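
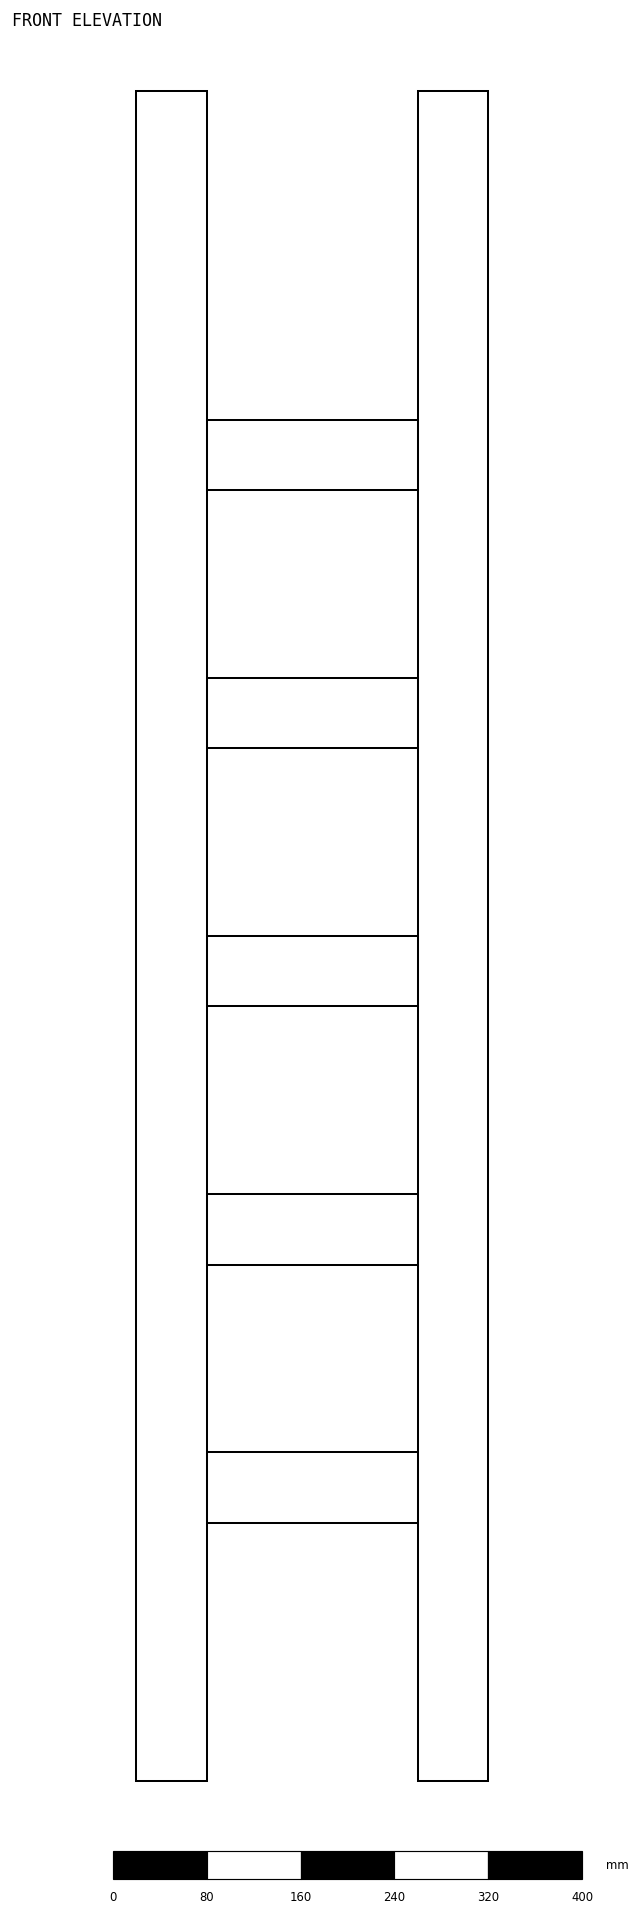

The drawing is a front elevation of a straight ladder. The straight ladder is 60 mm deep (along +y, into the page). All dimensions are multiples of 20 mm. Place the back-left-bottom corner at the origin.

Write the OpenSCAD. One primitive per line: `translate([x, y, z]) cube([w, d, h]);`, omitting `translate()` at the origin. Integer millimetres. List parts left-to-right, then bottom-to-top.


cube([60, 60, 1440]);
translate([60, 0, 220]) cube([180, 60, 60]);
translate([60, 0, 440]) cube([180, 60, 60]);
translate([60, 0, 660]) cube([180, 60, 60]);
translate([60, 0, 880]) cube([180, 60, 60]);
translate([60, 0, 1100]) cube([180, 60, 60]);
translate([240, 0, 0]) cube([60, 60, 1440]);


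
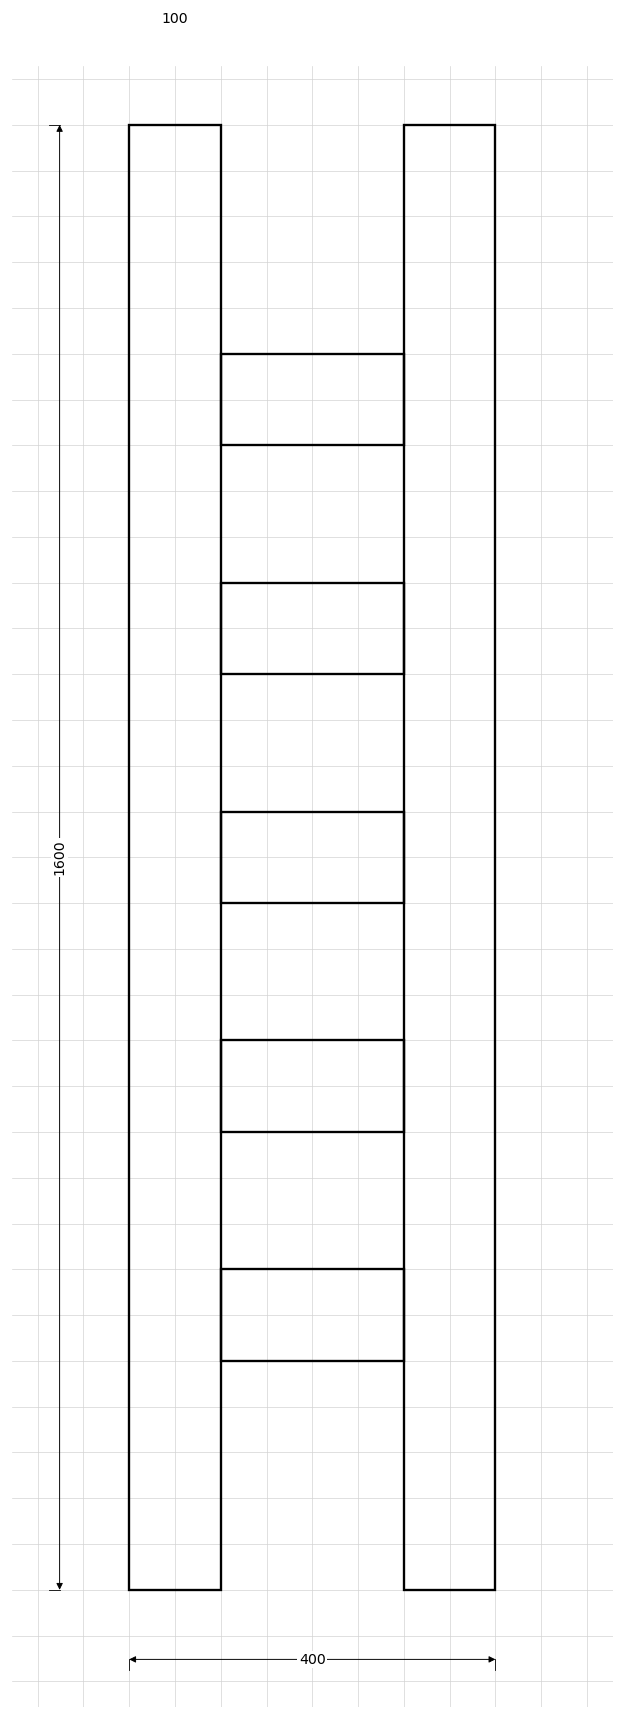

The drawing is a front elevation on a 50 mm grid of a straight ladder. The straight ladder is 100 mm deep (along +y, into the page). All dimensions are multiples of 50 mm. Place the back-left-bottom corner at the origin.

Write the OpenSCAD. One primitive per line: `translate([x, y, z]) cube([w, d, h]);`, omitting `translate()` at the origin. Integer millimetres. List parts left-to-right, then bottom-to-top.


cube([100, 100, 1600]);
translate([100, 0, 250]) cube([200, 100, 100]);
translate([100, 0, 500]) cube([200, 100, 100]);
translate([100, 0, 750]) cube([200, 100, 100]);
translate([100, 0, 1000]) cube([200, 100, 100]);
translate([100, 0, 1250]) cube([200, 100, 100]);
translate([300, 0, 0]) cube([100, 100, 1600]);


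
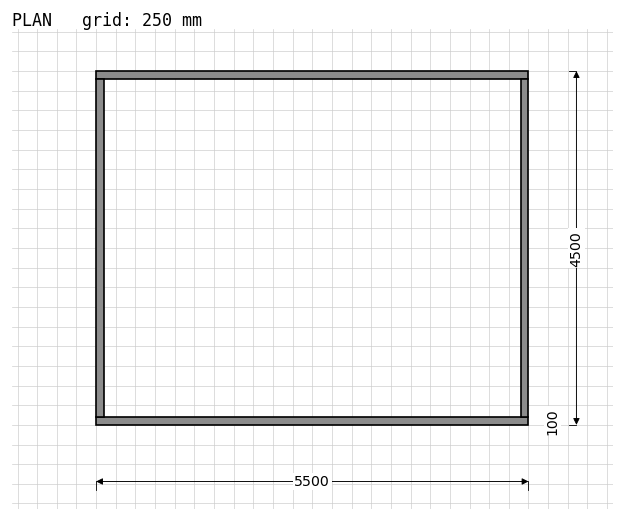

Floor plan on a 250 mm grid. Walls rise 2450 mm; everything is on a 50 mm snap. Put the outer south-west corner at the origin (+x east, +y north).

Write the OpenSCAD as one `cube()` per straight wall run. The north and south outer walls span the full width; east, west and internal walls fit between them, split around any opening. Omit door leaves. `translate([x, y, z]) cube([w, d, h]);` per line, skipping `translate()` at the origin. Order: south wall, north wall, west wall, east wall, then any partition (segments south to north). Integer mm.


cube([5500, 100, 2450]);
translate([0, 4400, 0]) cube([5500, 100, 2450]);
translate([0, 100, 0]) cube([100, 4300, 2450]);
translate([5400, 100, 0]) cube([100, 4300, 2450]);


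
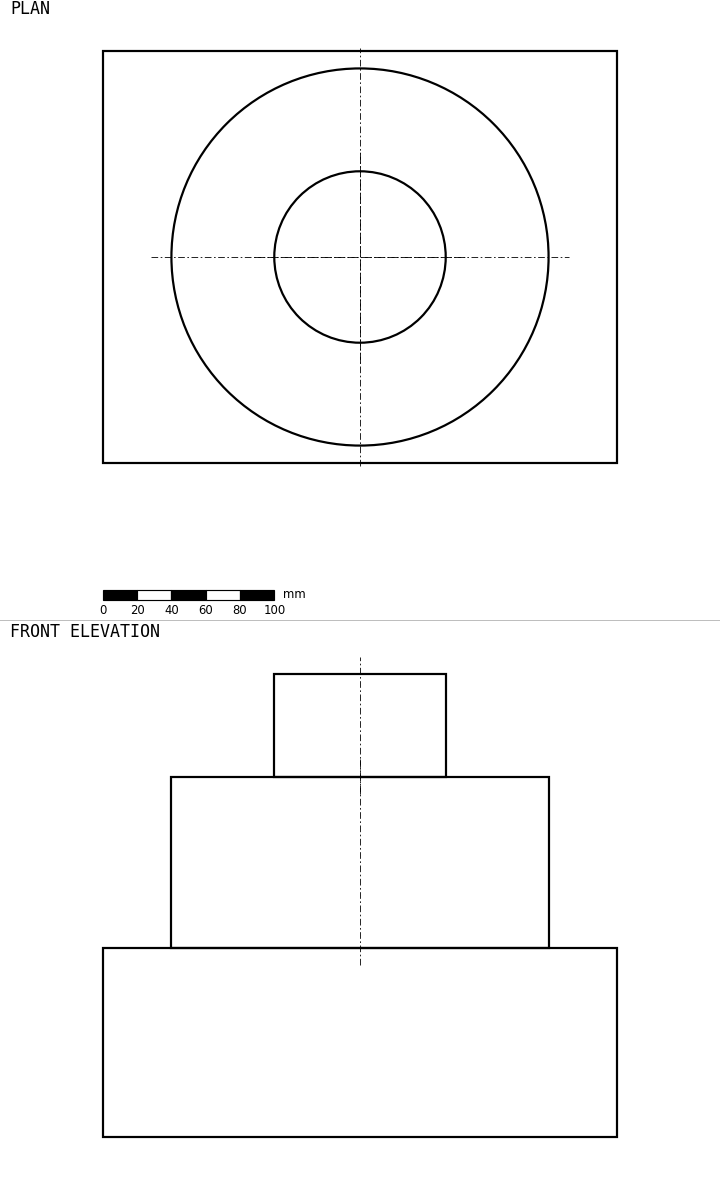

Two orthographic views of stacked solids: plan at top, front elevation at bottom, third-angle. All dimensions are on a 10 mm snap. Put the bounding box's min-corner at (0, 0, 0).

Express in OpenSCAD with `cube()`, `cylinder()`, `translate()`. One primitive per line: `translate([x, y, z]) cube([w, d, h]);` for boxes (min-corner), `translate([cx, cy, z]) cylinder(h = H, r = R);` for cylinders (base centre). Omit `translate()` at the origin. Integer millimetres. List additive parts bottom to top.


cube([300, 240, 110]);
translate([150, 120, 110]) cylinder(h = 100, r = 110);
translate([150, 120, 210]) cylinder(h = 60, r = 50);


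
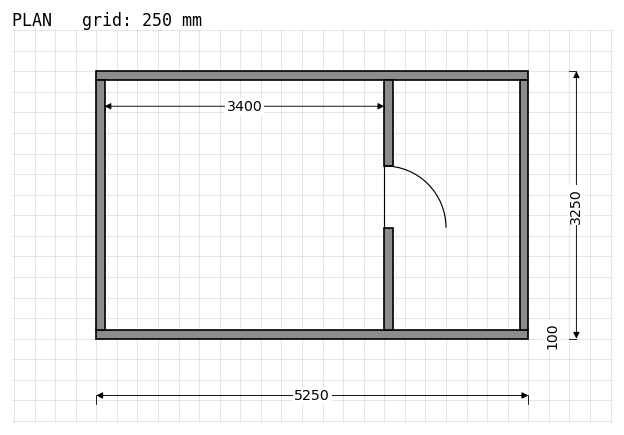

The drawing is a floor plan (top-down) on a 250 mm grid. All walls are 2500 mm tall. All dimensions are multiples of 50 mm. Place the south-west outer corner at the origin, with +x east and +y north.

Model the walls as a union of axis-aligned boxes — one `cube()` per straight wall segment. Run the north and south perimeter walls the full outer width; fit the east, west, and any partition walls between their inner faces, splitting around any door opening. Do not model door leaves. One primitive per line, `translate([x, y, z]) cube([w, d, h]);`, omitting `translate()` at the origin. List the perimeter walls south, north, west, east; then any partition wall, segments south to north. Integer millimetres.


cube([5250, 100, 2500]);
translate([0, 3150, 0]) cube([5250, 100, 2500]);
translate([0, 100, 0]) cube([100, 3050, 2500]);
translate([5150, 100, 0]) cube([100, 3050, 2500]);
translate([3500, 100, 0]) cube([100, 1250, 2500]);
translate([3500, 2100, 0]) cube([100, 1050, 2500]);


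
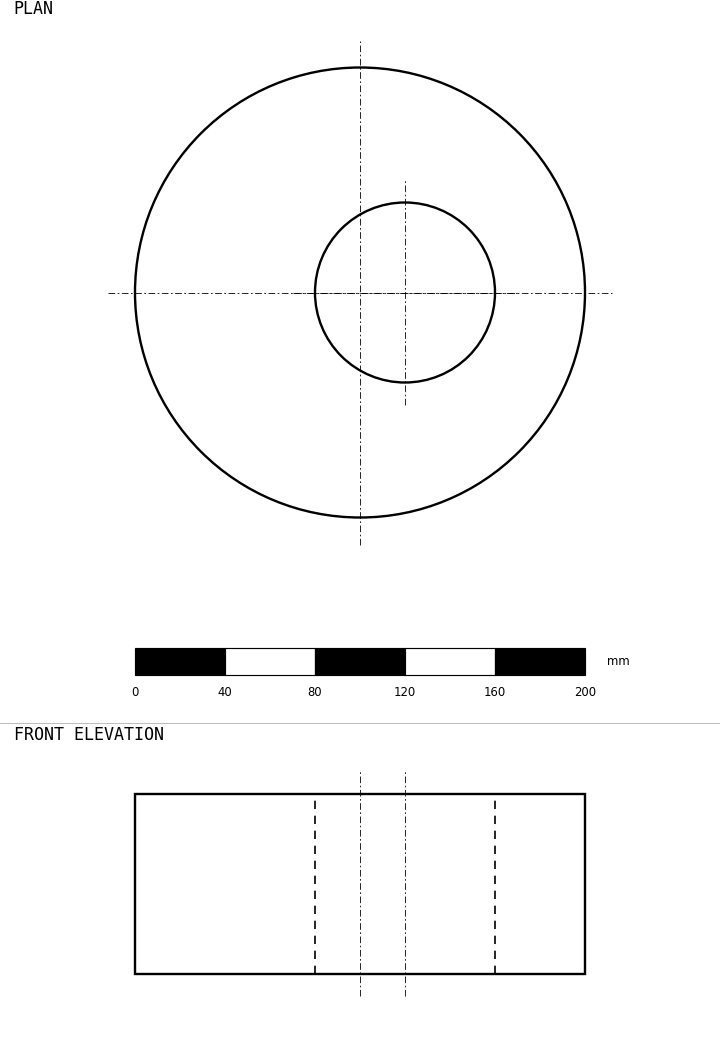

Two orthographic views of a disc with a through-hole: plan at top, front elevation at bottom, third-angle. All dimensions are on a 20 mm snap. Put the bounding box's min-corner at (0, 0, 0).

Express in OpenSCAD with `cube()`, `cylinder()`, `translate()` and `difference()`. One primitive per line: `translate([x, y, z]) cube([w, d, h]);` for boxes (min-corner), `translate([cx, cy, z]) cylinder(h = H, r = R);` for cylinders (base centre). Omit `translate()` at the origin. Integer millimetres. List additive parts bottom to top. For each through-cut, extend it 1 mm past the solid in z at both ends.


difference() {
  translate([100, 100, 0]) cylinder(h = 80, r = 100);
  translate([120, 100, -1]) cylinder(h = 82, r = 40);
}


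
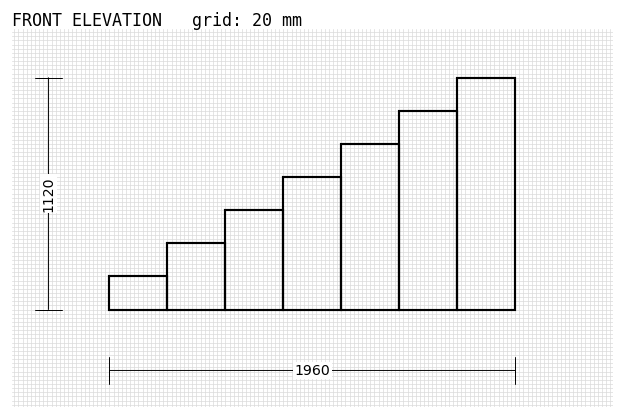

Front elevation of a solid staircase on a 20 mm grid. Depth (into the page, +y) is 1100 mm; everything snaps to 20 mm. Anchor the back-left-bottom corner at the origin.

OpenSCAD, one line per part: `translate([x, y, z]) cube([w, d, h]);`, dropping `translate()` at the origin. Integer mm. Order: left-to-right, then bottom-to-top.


cube([280, 1100, 160]);
translate([280, 0, 0]) cube([280, 1100, 320]);
translate([560, 0, 0]) cube([280, 1100, 480]);
translate([840, 0, 0]) cube([280, 1100, 640]);
translate([1120, 0, 0]) cube([280, 1100, 800]);
translate([1400, 0, 0]) cube([280, 1100, 960]);
translate([1680, 0, 0]) cube([280, 1100, 1120]);


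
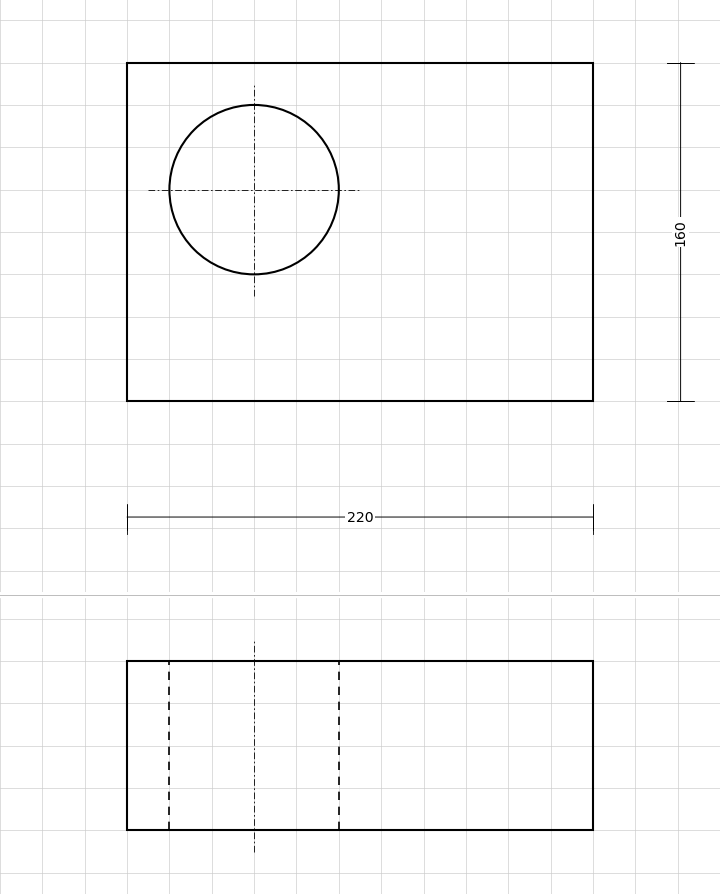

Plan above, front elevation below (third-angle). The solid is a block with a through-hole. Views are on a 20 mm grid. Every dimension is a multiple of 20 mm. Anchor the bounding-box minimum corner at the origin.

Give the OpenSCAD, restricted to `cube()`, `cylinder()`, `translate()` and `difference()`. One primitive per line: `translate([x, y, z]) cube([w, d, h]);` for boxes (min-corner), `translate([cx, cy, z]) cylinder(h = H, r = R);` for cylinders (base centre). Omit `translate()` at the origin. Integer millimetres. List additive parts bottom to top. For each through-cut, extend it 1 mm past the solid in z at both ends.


difference() {
  cube([220, 160, 80]);
  translate([60, 100, -1]) cylinder(h = 82, r = 40);
}


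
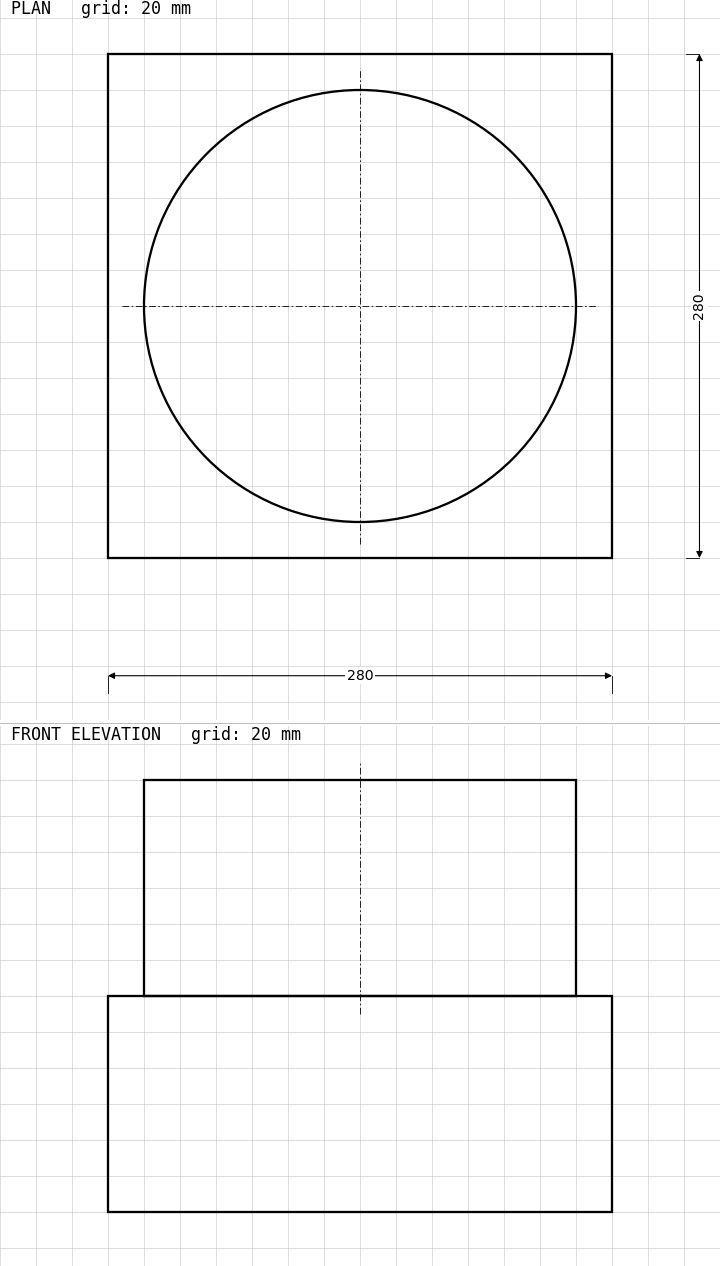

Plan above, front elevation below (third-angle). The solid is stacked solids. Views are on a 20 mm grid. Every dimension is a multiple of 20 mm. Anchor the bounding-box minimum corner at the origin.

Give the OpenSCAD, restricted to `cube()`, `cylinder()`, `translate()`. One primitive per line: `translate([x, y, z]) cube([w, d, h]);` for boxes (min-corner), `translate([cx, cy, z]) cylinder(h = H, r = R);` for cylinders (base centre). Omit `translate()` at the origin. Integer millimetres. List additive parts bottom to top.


cube([280, 280, 120]);
translate([140, 140, 120]) cylinder(h = 120, r = 120);


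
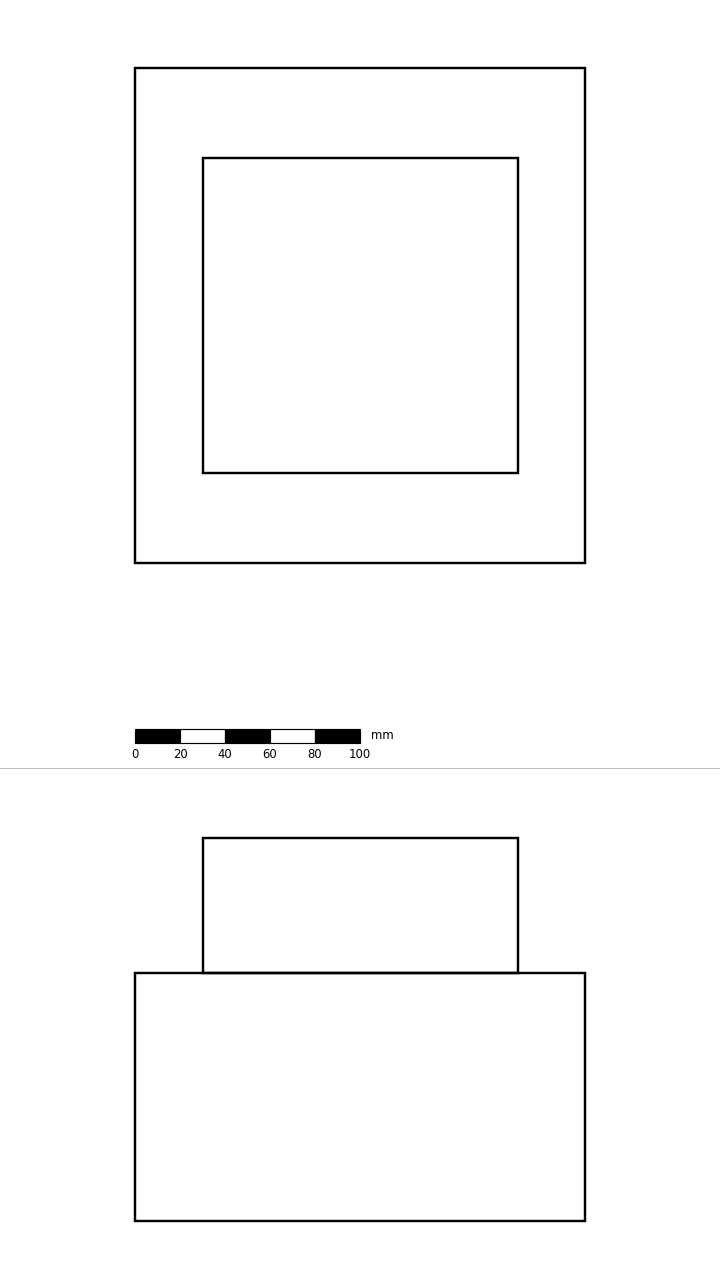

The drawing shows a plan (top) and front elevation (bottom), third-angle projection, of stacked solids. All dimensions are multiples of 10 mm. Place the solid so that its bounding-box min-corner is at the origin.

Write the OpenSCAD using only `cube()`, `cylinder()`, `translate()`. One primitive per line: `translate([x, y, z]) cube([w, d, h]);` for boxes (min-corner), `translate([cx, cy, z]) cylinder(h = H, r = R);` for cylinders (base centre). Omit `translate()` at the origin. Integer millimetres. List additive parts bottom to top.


cube([200, 220, 110]);
translate([30, 40, 110]) cube([140, 140, 60]);


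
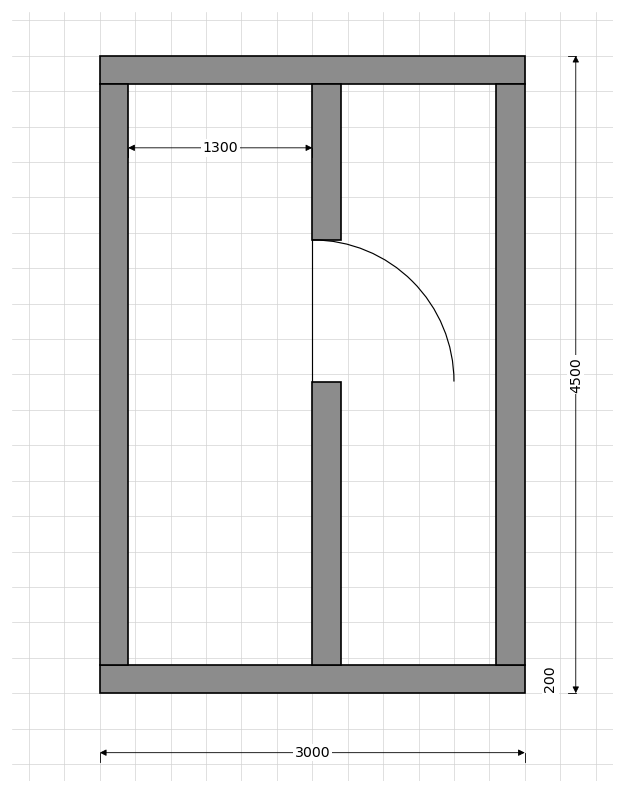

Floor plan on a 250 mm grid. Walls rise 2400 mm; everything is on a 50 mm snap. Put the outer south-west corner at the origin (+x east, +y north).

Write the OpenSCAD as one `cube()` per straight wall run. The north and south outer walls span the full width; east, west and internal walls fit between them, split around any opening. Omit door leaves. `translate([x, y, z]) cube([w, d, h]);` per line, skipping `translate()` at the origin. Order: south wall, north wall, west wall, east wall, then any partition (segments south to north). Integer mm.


cube([3000, 200, 2400]);
translate([0, 4300, 0]) cube([3000, 200, 2400]);
translate([0, 200, 0]) cube([200, 4100, 2400]);
translate([2800, 200, 0]) cube([200, 4100, 2400]);
translate([1500, 200, 0]) cube([200, 2000, 2400]);
translate([1500, 3200, 0]) cube([200, 1100, 2400]);


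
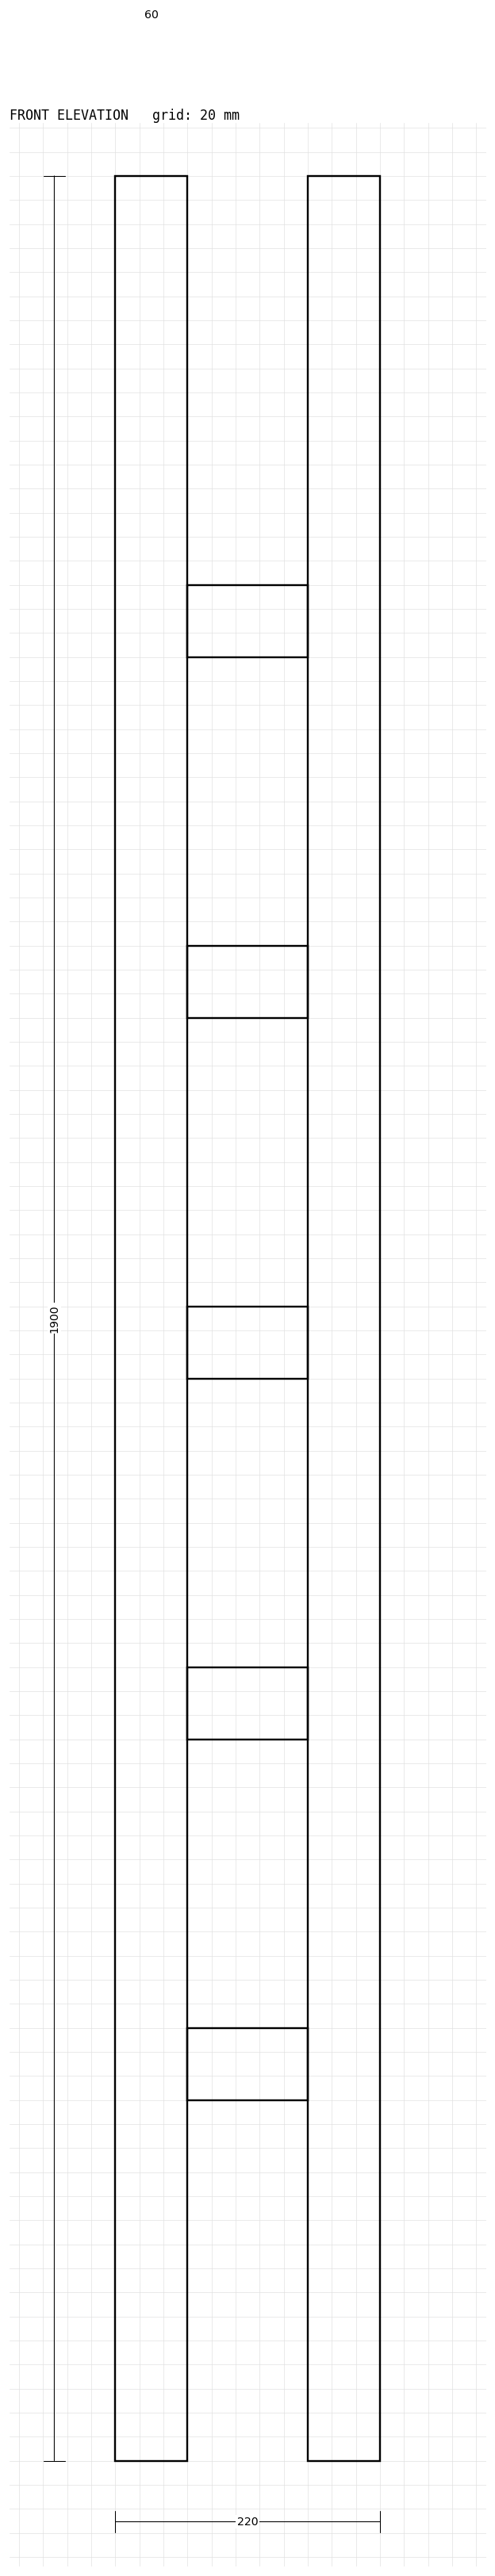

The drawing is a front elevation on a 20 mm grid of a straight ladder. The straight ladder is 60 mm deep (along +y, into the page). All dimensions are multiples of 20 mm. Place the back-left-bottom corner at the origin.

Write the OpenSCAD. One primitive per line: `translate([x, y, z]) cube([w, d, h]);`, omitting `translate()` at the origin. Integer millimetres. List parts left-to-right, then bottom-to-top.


cube([60, 60, 1900]);
translate([60, 0, 300]) cube([100, 60, 60]);
translate([60, 0, 600]) cube([100, 60, 60]);
translate([60, 0, 900]) cube([100, 60, 60]);
translate([60, 0, 1200]) cube([100, 60, 60]);
translate([60, 0, 1500]) cube([100, 60, 60]);
translate([160, 0, 0]) cube([60, 60, 1900]);


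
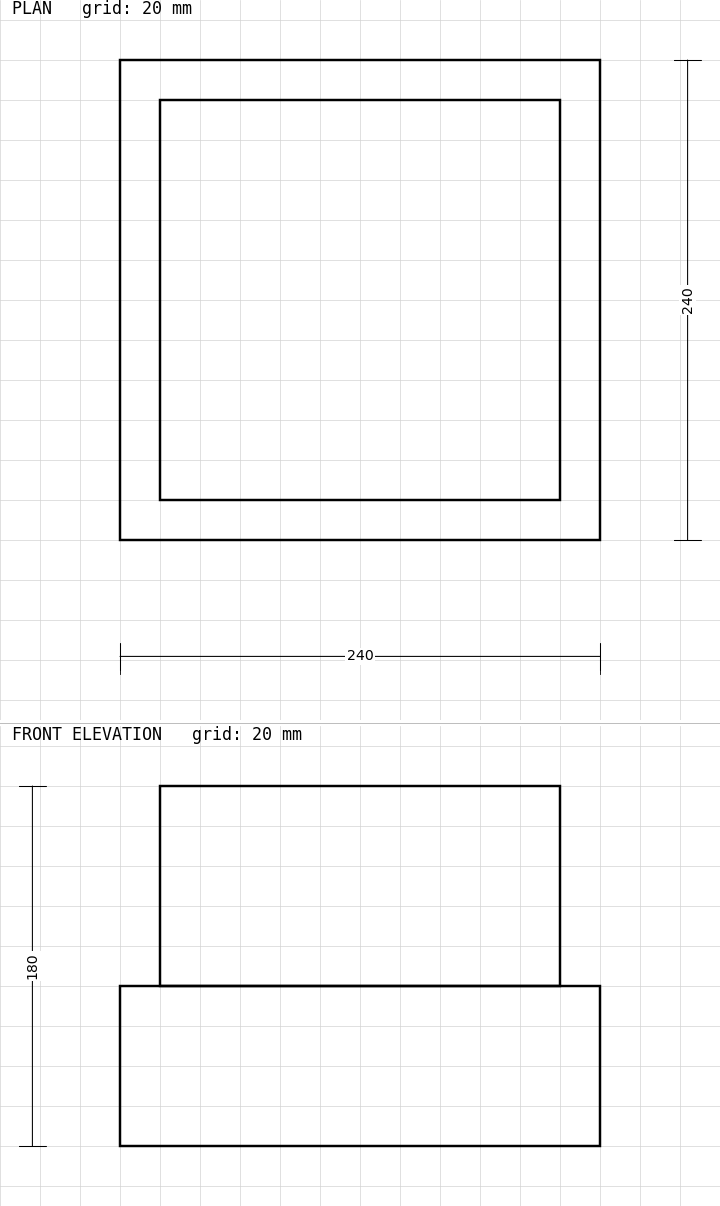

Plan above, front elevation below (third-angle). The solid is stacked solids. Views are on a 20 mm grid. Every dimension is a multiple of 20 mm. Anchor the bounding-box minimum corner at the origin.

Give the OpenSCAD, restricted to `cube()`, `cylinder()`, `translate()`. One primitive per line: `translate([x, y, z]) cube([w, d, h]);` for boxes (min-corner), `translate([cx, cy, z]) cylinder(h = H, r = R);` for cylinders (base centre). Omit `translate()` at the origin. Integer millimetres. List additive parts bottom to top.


cube([240, 240, 80]);
translate([20, 20, 80]) cube([200, 200, 100]);


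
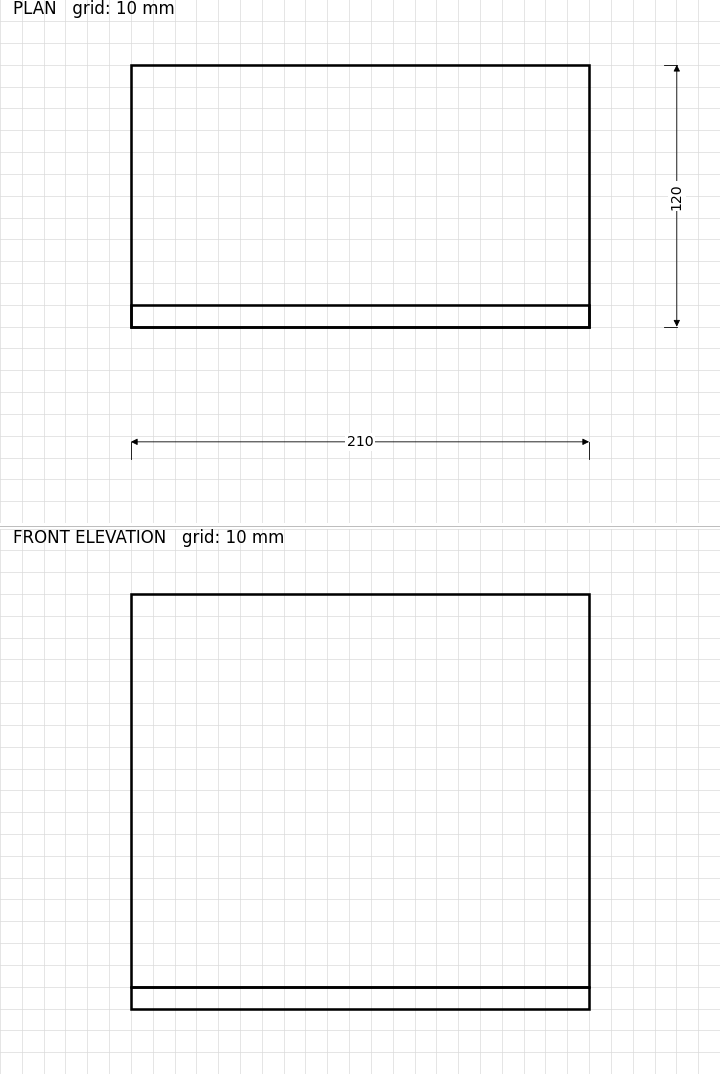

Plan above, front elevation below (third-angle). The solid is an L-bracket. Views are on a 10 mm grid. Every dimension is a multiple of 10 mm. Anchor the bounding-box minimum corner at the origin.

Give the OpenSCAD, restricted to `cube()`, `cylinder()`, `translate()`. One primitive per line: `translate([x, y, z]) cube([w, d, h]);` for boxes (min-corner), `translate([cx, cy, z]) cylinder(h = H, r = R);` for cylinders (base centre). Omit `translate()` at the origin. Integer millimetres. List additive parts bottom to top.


cube([210, 120, 10]);
translate([0, 0, 10]) cube([210, 10, 180]);


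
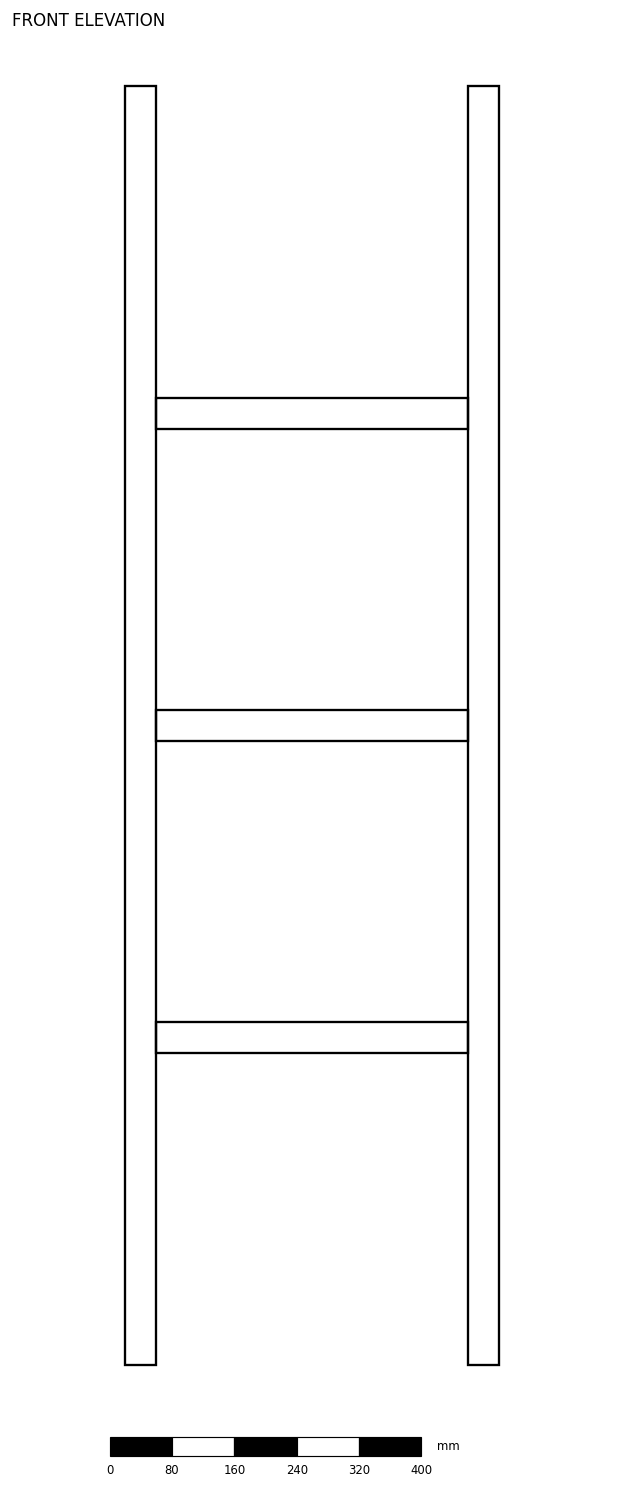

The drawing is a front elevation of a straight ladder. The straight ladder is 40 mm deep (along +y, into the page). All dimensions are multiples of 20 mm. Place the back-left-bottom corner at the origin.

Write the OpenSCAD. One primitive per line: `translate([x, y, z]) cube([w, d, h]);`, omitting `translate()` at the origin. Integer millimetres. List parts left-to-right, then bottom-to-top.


cube([40, 40, 1640]);
translate([40, 0, 400]) cube([400, 40, 40]);
translate([40, 0, 800]) cube([400, 40, 40]);
translate([40, 0, 1200]) cube([400, 40, 40]);
translate([440, 0, 0]) cube([40, 40, 1640]);


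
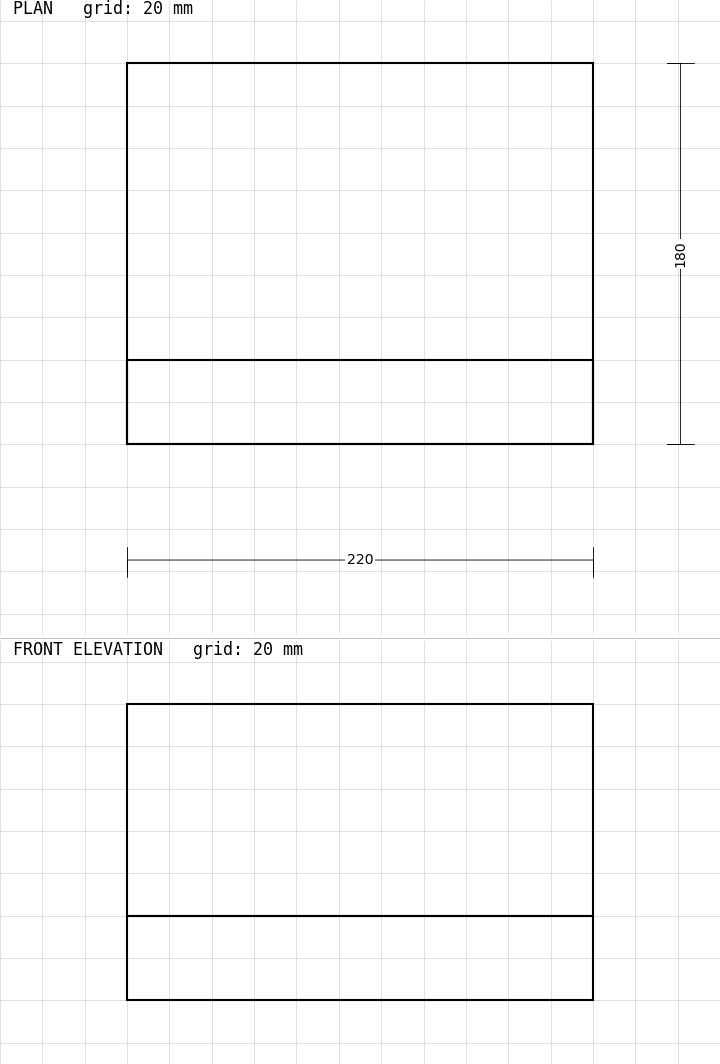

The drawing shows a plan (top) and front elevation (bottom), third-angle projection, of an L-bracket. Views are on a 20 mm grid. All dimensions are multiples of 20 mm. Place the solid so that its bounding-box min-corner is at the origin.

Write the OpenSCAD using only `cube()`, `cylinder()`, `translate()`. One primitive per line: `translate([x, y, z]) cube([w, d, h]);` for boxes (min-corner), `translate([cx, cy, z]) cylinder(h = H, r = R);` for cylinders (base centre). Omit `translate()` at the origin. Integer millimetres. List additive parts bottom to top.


cube([220, 180, 40]);
translate([0, 0, 40]) cube([220, 40, 100]);


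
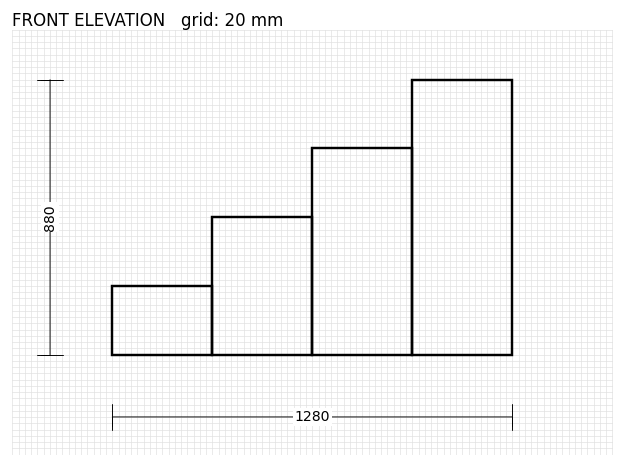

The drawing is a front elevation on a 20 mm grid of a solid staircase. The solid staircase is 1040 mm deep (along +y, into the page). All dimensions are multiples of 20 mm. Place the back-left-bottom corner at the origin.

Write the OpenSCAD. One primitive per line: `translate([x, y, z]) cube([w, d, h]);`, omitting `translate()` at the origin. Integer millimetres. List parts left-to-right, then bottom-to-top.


cube([320, 1040, 220]);
translate([320, 0, 0]) cube([320, 1040, 440]);
translate([640, 0, 0]) cube([320, 1040, 660]);
translate([960, 0, 0]) cube([320, 1040, 880]);


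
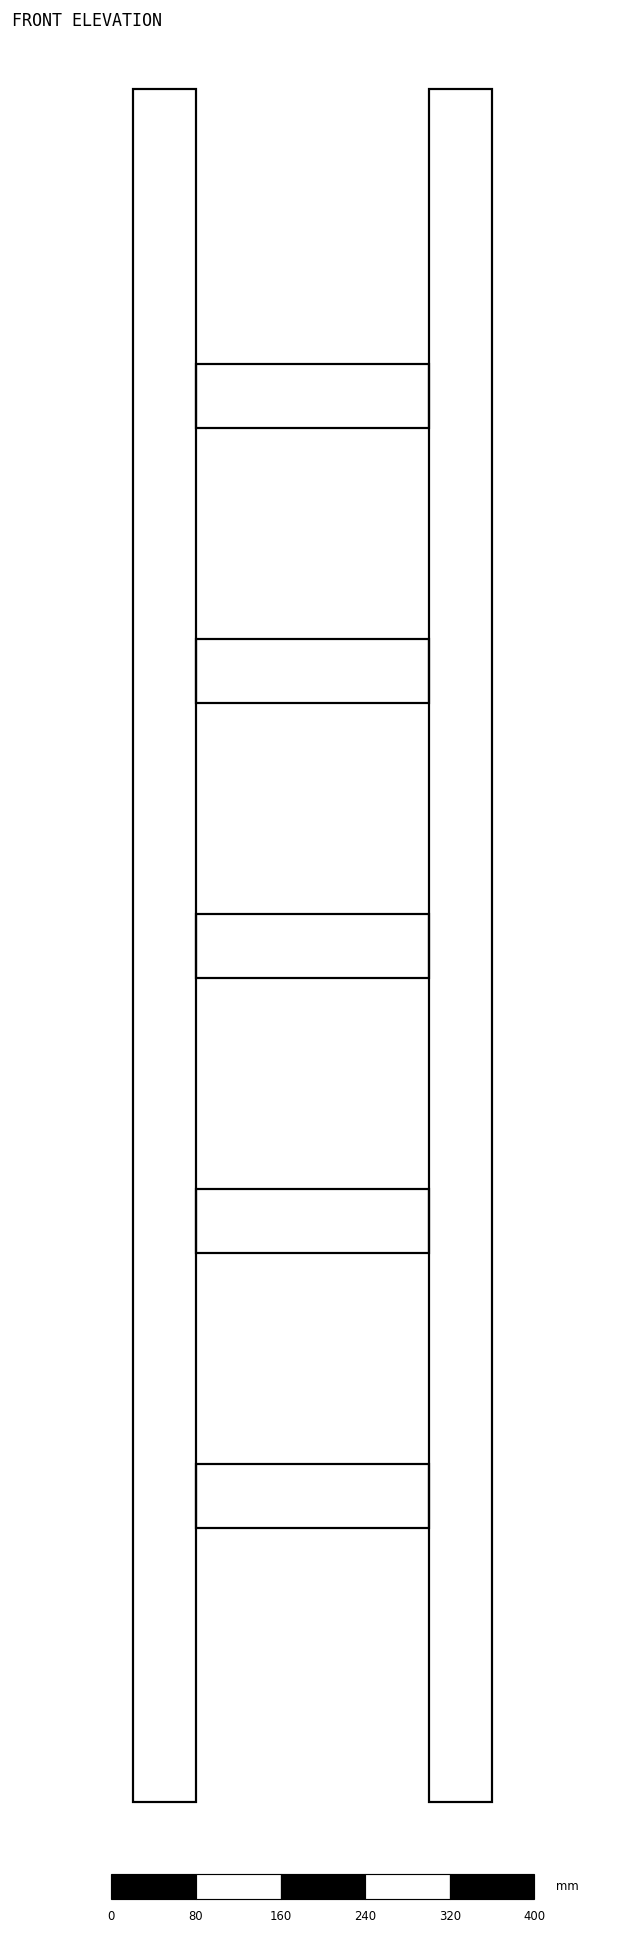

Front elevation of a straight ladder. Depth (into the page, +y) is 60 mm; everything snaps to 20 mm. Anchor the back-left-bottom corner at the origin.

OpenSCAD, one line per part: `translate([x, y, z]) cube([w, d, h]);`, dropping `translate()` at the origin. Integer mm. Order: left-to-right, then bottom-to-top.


cube([60, 60, 1620]);
translate([60, 0, 260]) cube([220, 60, 60]);
translate([60, 0, 520]) cube([220, 60, 60]);
translate([60, 0, 780]) cube([220, 60, 60]);
translate([60, 0, 1040]) cube([220, 60, 60]);
translate([60, 0, 1300]) cube([220, 60, 60]);
translate([280, 0, 0]) cube([60, 60, 1620]);


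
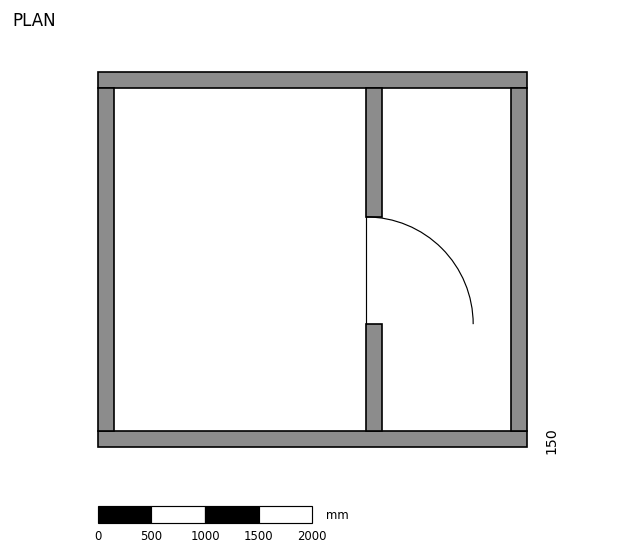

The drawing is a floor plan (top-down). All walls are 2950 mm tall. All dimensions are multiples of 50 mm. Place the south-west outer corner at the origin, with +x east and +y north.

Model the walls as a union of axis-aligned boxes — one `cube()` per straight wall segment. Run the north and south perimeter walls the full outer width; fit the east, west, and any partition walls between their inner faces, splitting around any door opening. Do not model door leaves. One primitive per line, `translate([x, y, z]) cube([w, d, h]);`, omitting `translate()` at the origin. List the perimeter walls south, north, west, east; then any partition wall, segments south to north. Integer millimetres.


cube([4000, 150, 2950]);
translate([0, 3350, 0]) cube([4000, 150, 2950]);
translate([0, 150, 0]) cube([150, 3200, 2950]);
translate([3850, 150, 0]) cube([150, 3200, 2950]);
translate([2500, 150, 0]) cube([150, 1000, 2950]);
translate([2500, 2150, 0]) cube([150, 1200, 2950]);


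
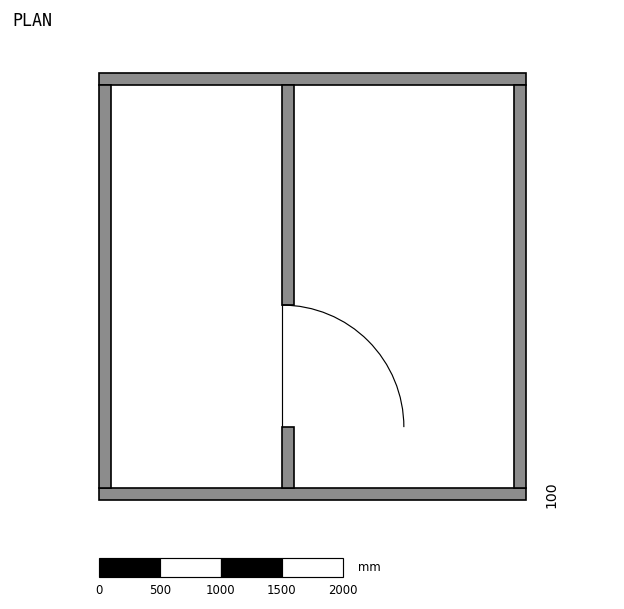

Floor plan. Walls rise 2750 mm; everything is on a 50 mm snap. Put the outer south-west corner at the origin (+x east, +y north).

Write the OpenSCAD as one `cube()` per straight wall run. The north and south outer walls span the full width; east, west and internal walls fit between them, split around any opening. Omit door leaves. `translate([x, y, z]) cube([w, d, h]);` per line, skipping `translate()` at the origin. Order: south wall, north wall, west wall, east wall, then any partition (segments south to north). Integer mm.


cube([3500, 100, 2750]);
translate([0, 3400, 0]) cube([3500, 100, 2750]);
translate([0, 100, 0]) cube([100, 3300, 2750]);
translate([3400, 100, 0]) cube([100, 3300, 2750]);
translate([1500, 100, 0]) cube([100, 500, 2750]);
translate([1500, 1600, 0]) cube([100, 1800, 2750]);


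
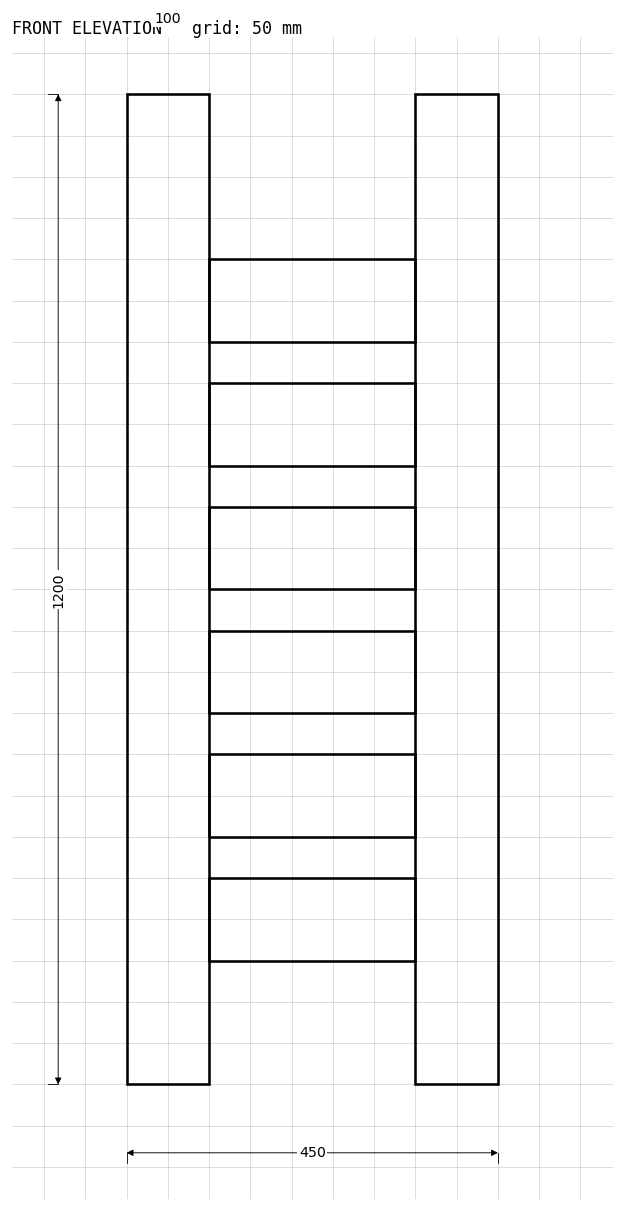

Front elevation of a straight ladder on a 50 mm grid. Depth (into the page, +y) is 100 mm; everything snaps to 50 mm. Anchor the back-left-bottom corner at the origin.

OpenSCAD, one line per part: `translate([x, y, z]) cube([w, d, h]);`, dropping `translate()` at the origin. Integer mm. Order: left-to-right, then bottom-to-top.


cube([100, 100, 1200]);
translate([100, 0, 150]) cube([250, 100, 100]);
translate([100, 0, 300]) cube([250, 100, 100]);
translate([100, 0, 450]) cube([250, 100, 100]);
translate([100, 0, 600]) cube([250, 100, 100]);
translate([100, 0, 750]) cube([250, 100, 100]);
translate([100, 0, 900]) cube([250, 100, 100]);
translate([350, 0, 0]) cube([100, 100, 1200]);


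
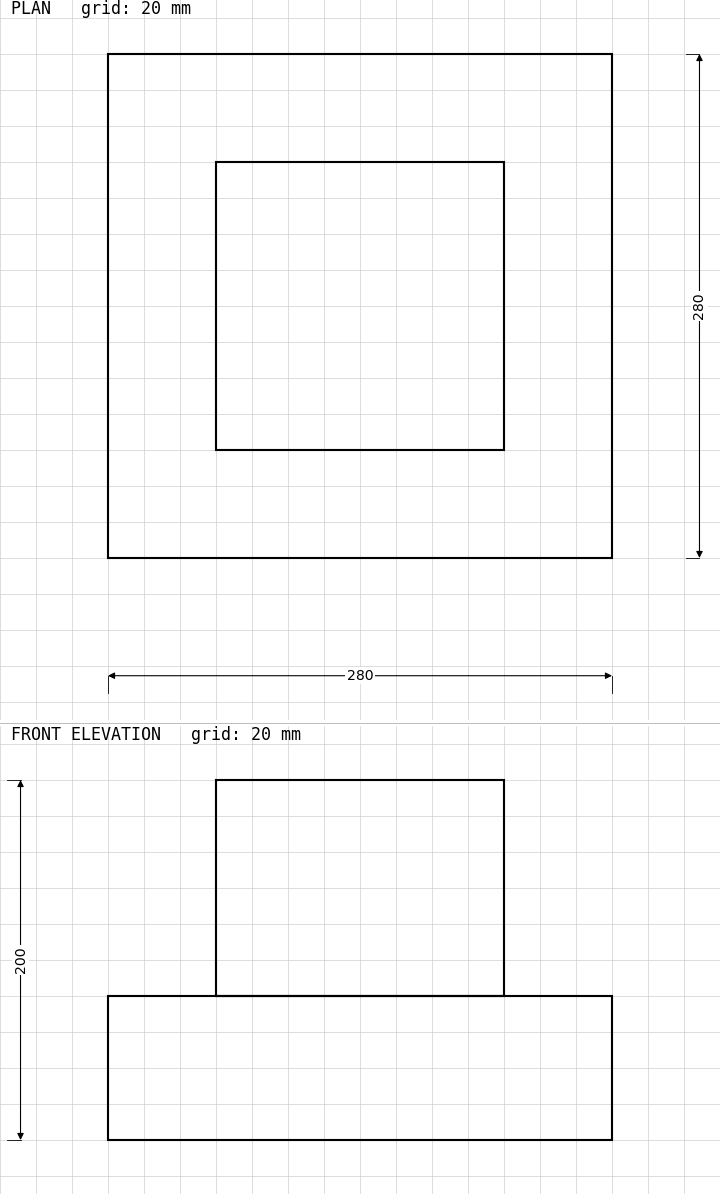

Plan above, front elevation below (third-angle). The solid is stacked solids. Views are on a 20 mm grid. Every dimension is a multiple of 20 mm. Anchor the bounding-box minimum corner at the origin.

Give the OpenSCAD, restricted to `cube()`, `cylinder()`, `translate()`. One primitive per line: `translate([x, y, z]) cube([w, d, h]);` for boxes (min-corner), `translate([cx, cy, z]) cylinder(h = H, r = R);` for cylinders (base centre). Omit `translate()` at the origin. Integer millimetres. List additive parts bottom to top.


cube([280, 280, 80]);
translate([60, 60, 80]) cube([160, 160, 120]);


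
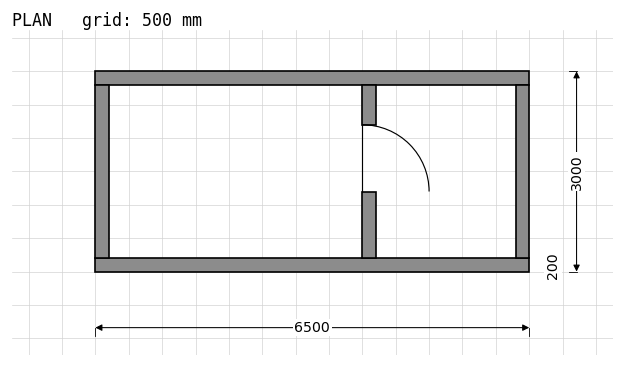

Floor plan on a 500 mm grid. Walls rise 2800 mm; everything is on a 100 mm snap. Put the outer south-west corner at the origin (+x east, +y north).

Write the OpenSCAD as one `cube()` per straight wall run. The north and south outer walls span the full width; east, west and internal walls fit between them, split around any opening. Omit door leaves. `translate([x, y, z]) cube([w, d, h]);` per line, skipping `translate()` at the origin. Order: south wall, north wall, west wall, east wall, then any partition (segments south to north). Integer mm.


cube([6500, 200, 2800]);
translate([0, 2800, 0]) cube([6500, 200, 2800]);
translate([0, 200, 0]) cube([200, 2600, 2800]);
translate([6300, 200, 0]) cube([200, 2600, 2800]);
translate([4000, 200, 0]) cube([200, 1000, 2800]);
translate([4000, 2200, 0]) cube([200, 600, 2800]);


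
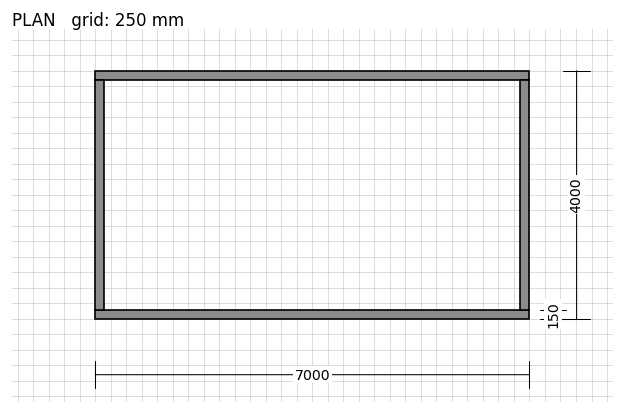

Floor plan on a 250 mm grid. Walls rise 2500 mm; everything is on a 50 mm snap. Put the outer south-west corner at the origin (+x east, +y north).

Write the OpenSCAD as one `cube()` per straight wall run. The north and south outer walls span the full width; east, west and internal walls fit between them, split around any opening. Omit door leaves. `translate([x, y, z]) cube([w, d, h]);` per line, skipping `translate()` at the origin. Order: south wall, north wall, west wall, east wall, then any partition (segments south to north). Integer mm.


cube([7000, 150, 2500]);
translate([0, 3850, 0]) cube([7000, 150, 2500]);
translate([0, 150, 0]) cube([150, 3700, 2500]);
translate([6850, 150, 0]) cube([150, 3700, 2500]);


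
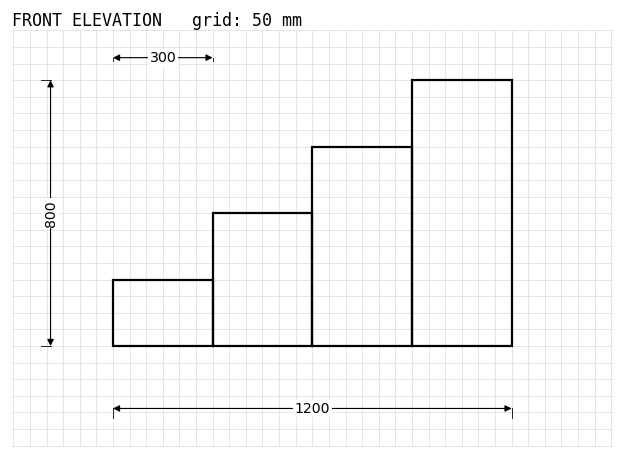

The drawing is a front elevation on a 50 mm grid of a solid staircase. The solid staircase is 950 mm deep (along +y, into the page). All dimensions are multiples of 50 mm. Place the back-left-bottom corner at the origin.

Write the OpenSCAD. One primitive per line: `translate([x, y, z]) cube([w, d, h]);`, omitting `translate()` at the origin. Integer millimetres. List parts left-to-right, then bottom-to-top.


cube([300, 950, 200]);
translate([300, 0, 0]) cube([300, 950, 400]);
translate([600, 0, 0]) cube([300, 950, 600]);
translate([900, 0, 0]) cube([300, 950, 800]);


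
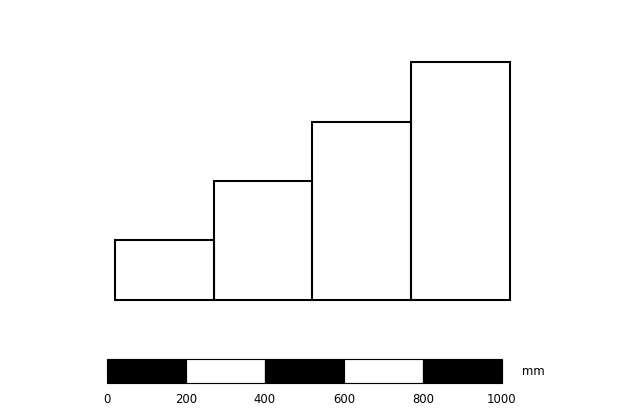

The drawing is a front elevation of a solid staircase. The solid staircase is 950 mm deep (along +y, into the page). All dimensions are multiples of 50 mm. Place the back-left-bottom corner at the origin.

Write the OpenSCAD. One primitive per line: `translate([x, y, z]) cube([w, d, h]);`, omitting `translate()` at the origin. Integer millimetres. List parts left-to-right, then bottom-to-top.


cube([250, 950, 150]);
translate([250, 0, 0]) cube([250, 950, 300]);
translate([500, 0, 0]) cube([250, 950, 450]);
translate([750, 0, 0]) cube([250, 950, 600]);


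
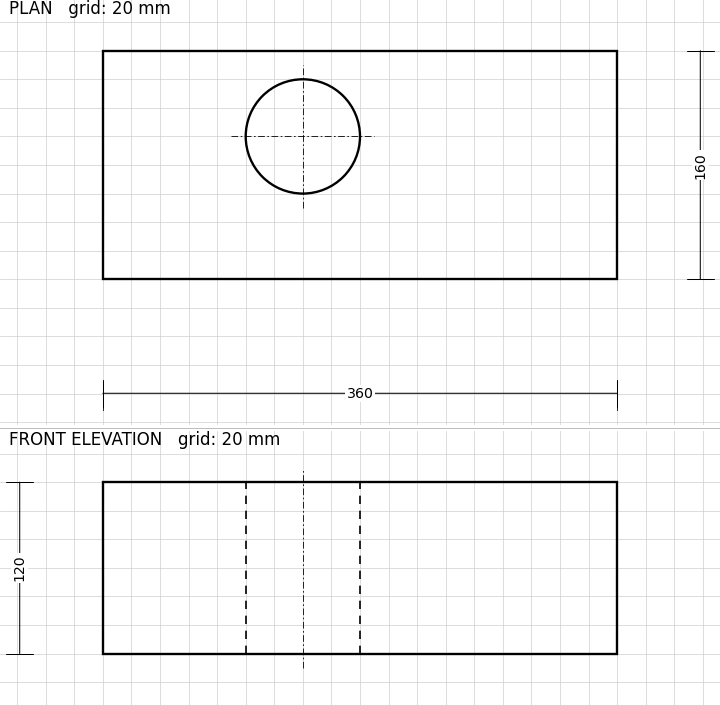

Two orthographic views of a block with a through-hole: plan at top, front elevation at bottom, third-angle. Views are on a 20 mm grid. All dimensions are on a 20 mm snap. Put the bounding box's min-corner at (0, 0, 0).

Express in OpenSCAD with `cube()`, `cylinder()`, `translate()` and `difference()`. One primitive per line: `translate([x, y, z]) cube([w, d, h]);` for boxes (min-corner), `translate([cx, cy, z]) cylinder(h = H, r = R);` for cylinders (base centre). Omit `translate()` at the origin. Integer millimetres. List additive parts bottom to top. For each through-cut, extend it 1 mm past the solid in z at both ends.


difference() {
  cube([360, 160, 120]);
  translate([140, 100, -1]) cylinder(h = 122, r = 40);
}


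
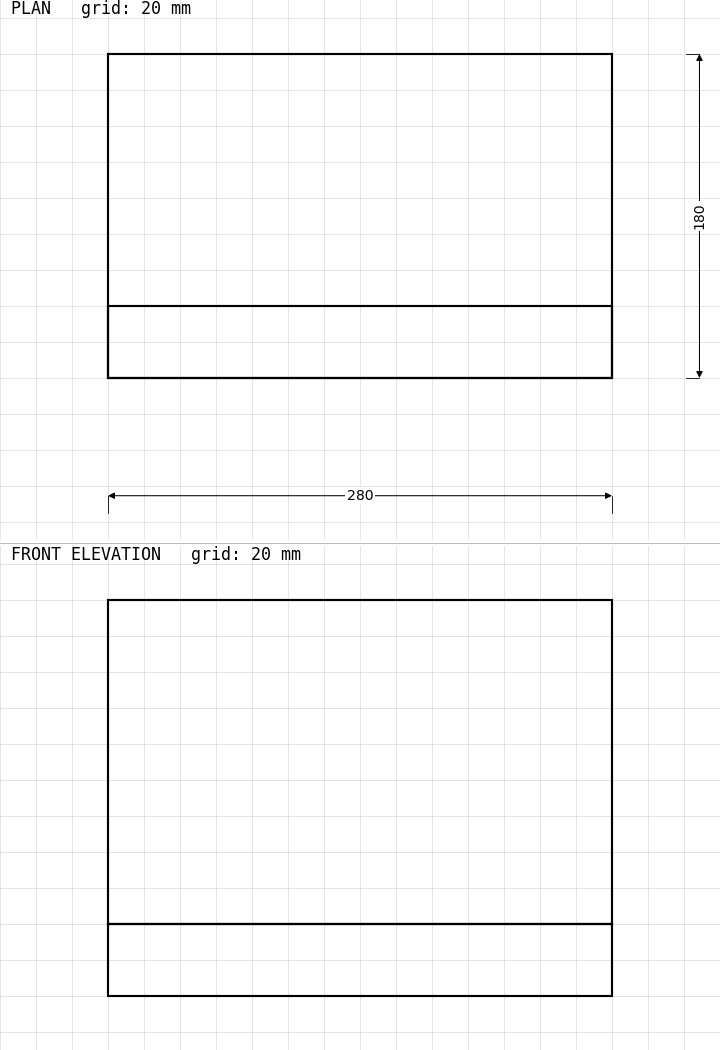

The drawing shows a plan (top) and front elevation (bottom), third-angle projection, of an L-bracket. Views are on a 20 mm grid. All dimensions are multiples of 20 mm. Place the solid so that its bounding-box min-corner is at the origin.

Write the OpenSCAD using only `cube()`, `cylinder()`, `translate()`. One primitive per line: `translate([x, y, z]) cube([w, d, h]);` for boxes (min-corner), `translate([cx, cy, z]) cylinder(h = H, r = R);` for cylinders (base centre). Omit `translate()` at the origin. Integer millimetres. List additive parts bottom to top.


cube([280, 180, 40]);
translate([0, 0, 40]) cube([280, 40, 180]);


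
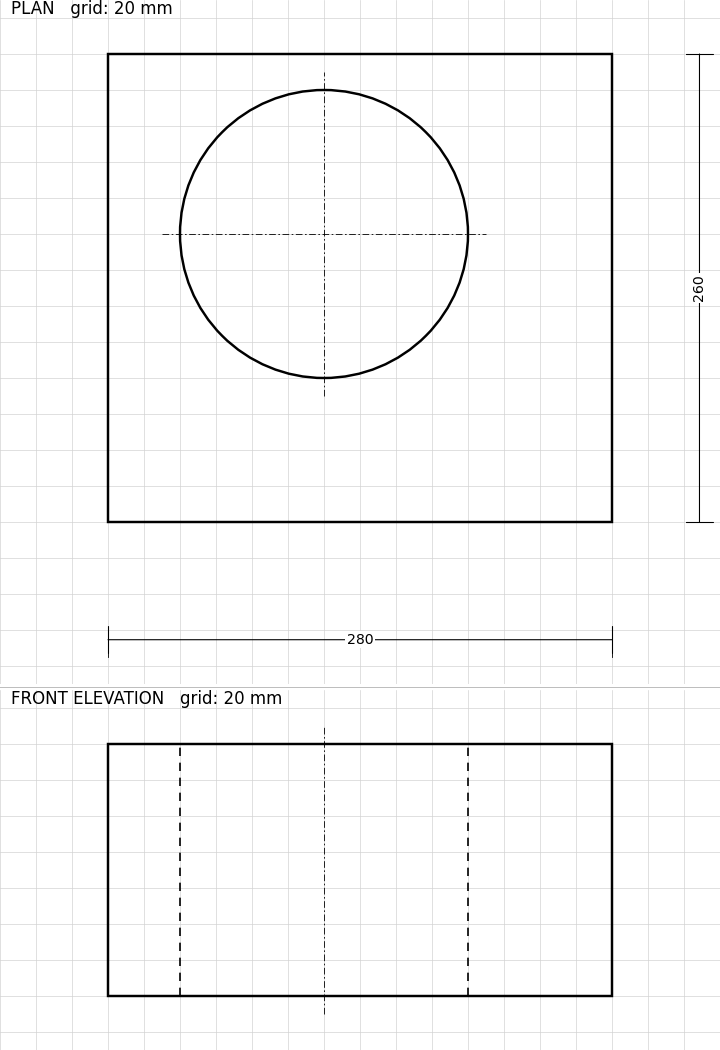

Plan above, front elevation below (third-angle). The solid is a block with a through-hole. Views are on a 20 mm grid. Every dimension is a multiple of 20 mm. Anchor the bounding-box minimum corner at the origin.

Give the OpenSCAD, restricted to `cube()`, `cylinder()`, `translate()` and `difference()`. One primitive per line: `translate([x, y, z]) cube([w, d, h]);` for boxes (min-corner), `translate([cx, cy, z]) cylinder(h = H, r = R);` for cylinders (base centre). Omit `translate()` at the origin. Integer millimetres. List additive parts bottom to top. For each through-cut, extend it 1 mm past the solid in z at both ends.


difference() {
  cube([280, 260, 140]);
  translate([120, 160, -1]) cylinder(h = 142, r = 80);
}


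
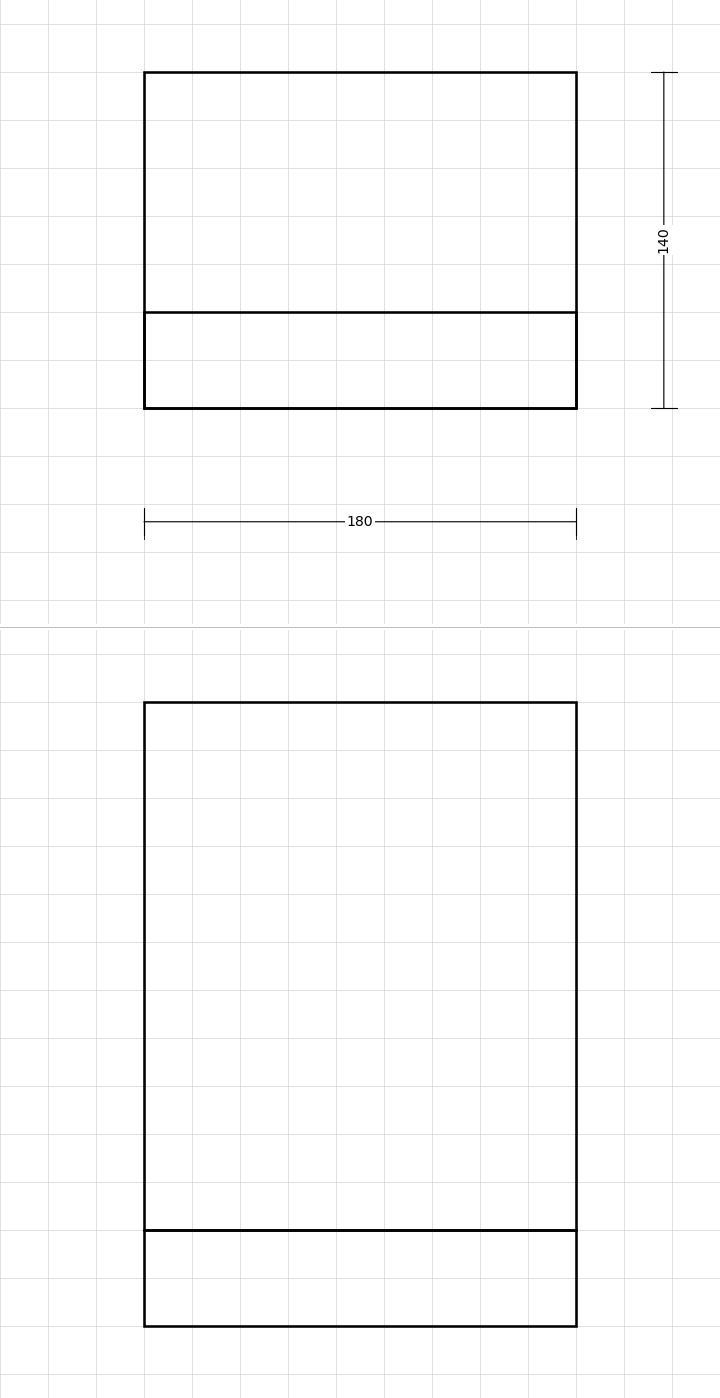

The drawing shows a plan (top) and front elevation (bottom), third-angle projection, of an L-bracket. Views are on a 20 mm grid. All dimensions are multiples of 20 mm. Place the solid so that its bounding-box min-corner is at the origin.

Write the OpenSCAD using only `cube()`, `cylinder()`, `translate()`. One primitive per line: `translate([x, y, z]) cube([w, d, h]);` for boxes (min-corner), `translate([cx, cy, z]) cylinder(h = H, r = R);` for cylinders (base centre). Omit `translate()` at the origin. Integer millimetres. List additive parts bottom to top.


cube([180, 140, 40]);
translate([0, 0, 40]) cube([180, 40, 220]);


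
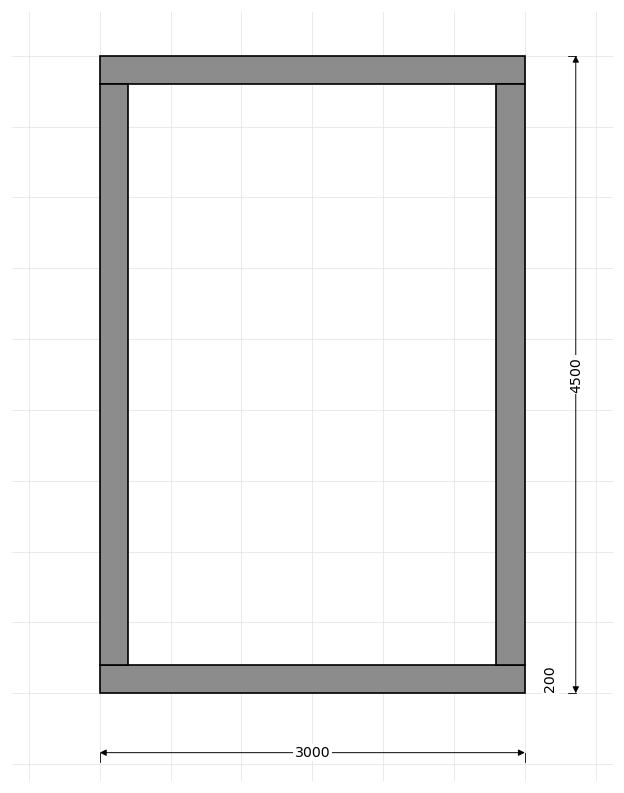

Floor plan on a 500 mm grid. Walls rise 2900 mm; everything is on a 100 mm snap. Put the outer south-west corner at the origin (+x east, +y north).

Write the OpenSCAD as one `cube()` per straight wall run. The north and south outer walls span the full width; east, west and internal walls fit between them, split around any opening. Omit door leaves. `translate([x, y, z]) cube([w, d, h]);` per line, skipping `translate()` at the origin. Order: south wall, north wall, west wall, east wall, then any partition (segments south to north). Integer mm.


cube([3000, 200, 2900]);
translate([0, 4300, 0]) cube([3000, 200, 2900]);
translate([0, 200, 0]) cube([200, 4100, 2900]);
translate([2800, 200, 0]) cube([200, 4100, 2900]);


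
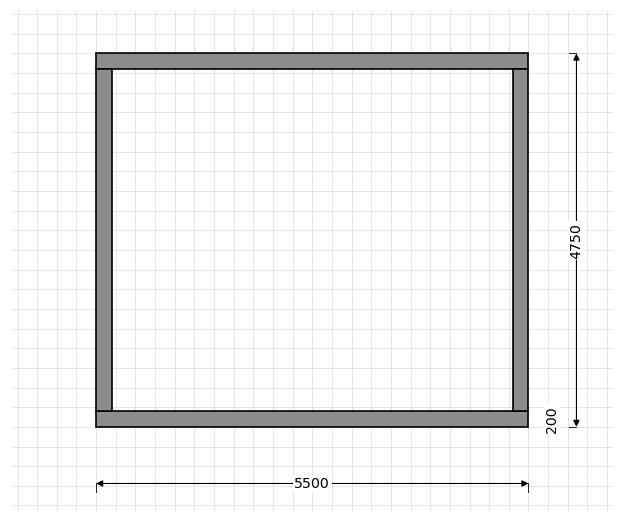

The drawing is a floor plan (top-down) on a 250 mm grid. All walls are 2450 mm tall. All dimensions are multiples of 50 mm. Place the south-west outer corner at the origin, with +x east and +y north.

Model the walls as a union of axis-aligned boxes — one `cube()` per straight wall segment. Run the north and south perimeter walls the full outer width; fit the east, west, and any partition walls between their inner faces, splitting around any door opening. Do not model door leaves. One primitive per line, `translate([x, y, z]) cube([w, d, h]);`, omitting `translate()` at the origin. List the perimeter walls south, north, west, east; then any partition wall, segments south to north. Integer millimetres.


cube([5500, 200, 2450]);
translate([0, 4550, 0]) cube([5500, 200, 2450]);
translate([0, 200, 0]) cube([200, 4350, 2450]);
translate([5300, 200, 0]) cube([200, 4350, 2450]);


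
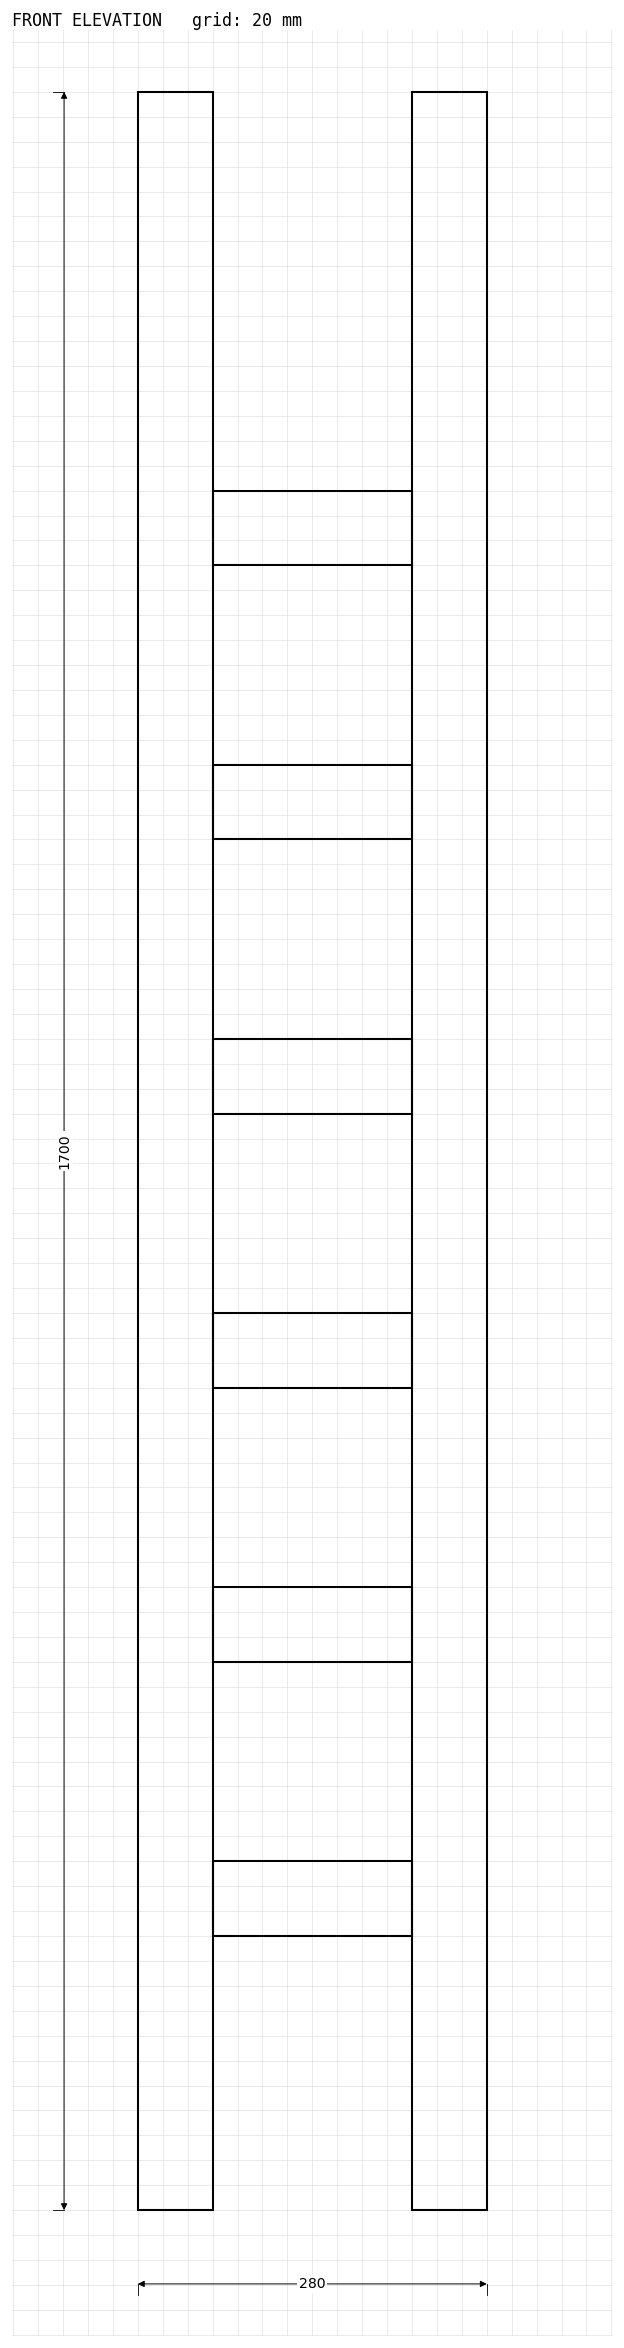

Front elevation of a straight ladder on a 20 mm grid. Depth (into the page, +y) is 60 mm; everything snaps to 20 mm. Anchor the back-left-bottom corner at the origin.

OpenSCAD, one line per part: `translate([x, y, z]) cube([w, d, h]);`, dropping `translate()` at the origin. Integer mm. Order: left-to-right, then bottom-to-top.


cube([60, 60, 1700]);
translate([60, 0, 220]) cube([160, 60, 60]);
translate([60, 0, 440]) cube([160, 60, 60]);
translate([60, 0, 660]) cube([160, 60, 60]);
translate([60, 0, 880]) cube([160, 60, 60]);
translate([60, 0, 1100]) cube([160, 60, 60]);
translate([60, 0, 1320]) cube([160, 60, 60]);
translate([220, 0, 0]) cube([60, 60, 1700]);
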